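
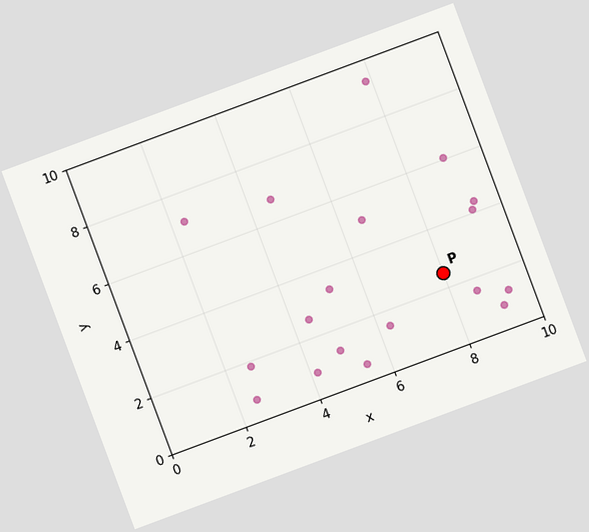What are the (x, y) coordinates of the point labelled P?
(8, 2.5)

The chart is tilted about 20° counter-clockwise. Following the gridlines from P to each axis, P sits at (8, 2.5).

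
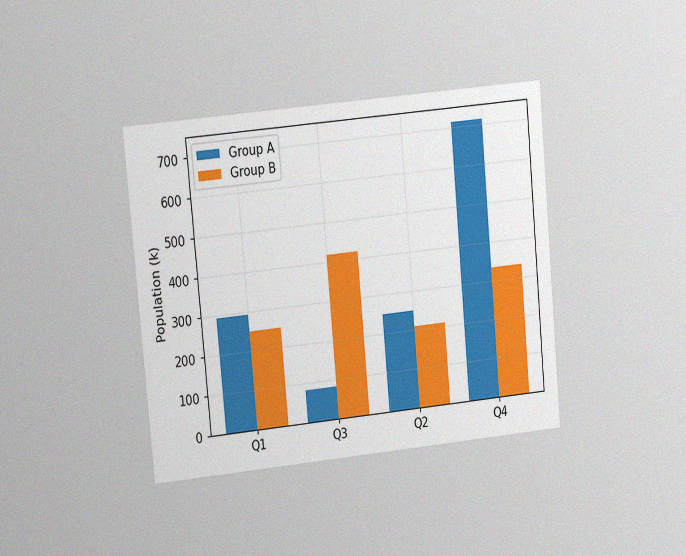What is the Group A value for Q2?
The chart is tilted about 5° counter-clockwise and viewed at a slight angle, with some photo noise. The Group A bar at Q2 reaches 252k on the y-axis.

252k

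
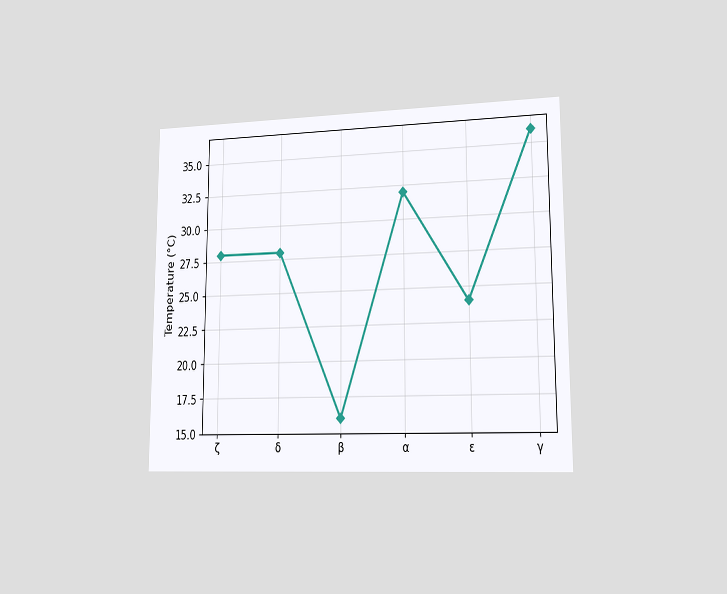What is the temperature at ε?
The chart is viewed slightly from the right. At ε, the line is at 24°C.

24°C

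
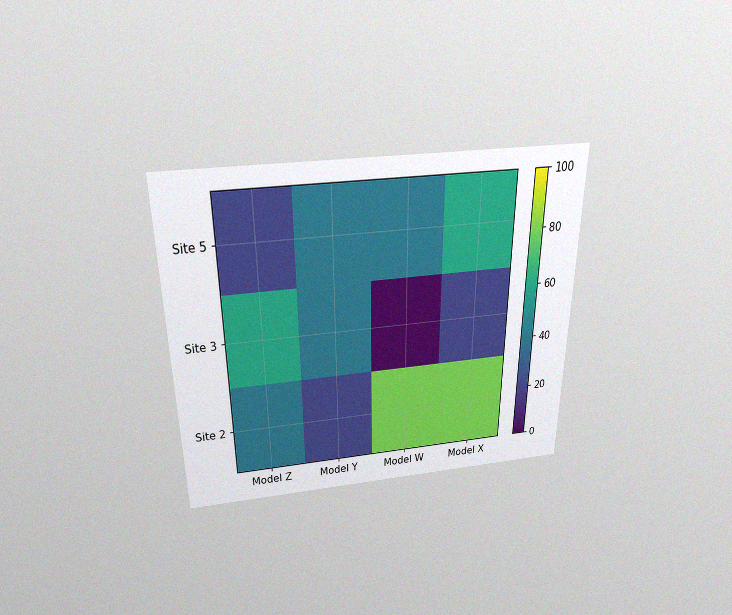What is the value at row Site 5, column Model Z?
20

The chart is viewed slightly from above, with some photo noise. Matching cell (Site 5, Model Z) against the colorbar gives 20.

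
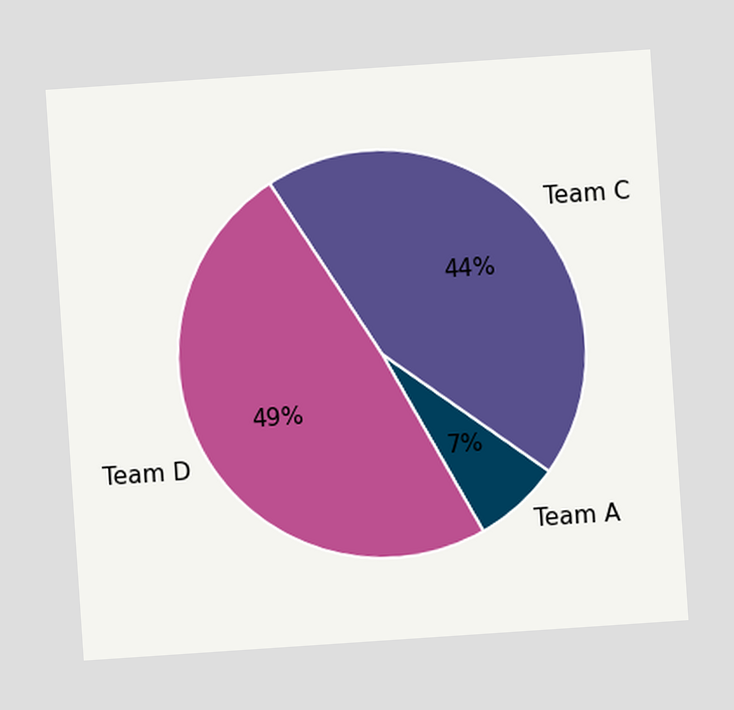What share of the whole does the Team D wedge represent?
49%

The chart is tilted about 4° counter-clockwise. The Team D slice takes up 49% of the pie.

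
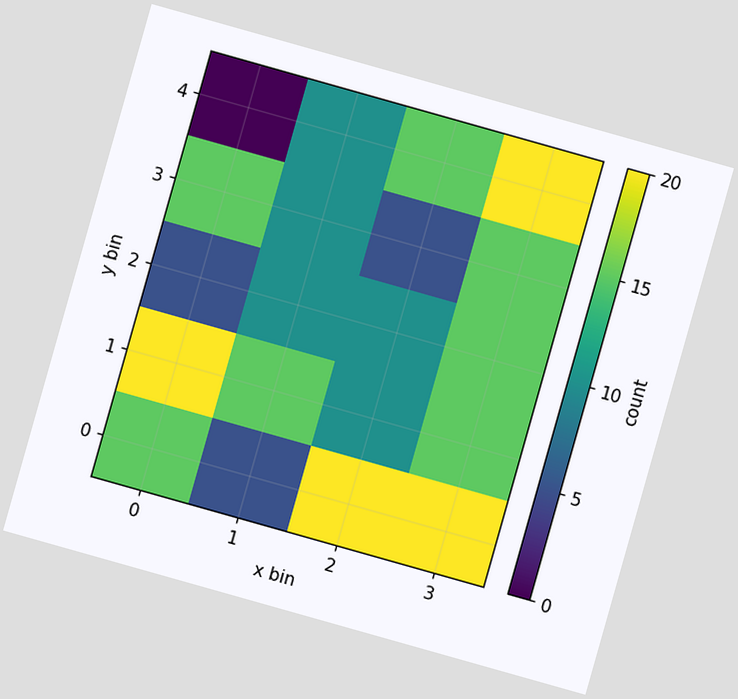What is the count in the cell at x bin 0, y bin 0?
15

The chart is tilted about 16° clockwise. Matching the cell (0, 0) against the colorbar gives 15.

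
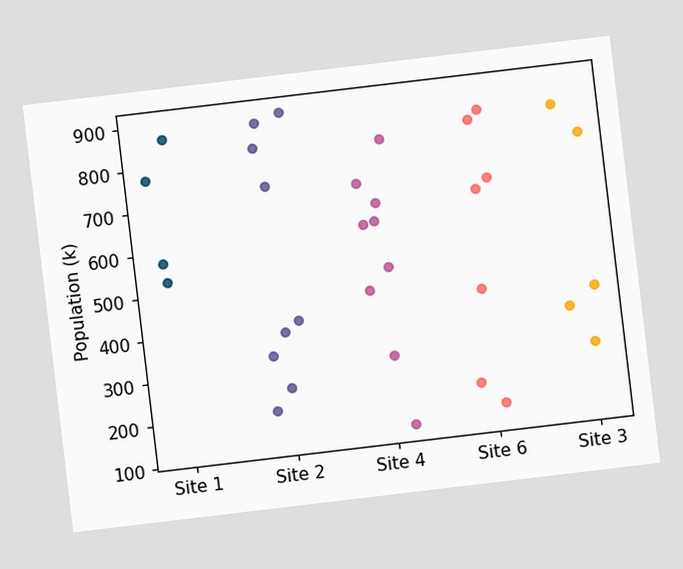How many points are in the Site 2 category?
The chart is tilted about 7° counter-clockwise. Counting the markers in the Site 2 column gives 9.

9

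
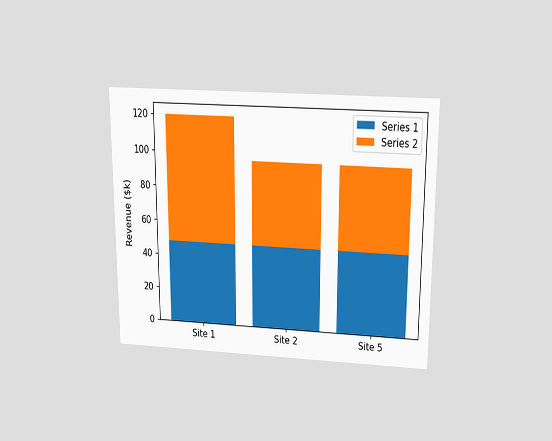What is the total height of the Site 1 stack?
The chart is viewed slightly from above. The Site 1 stack's top reaches $120k on the y-axis.

$120k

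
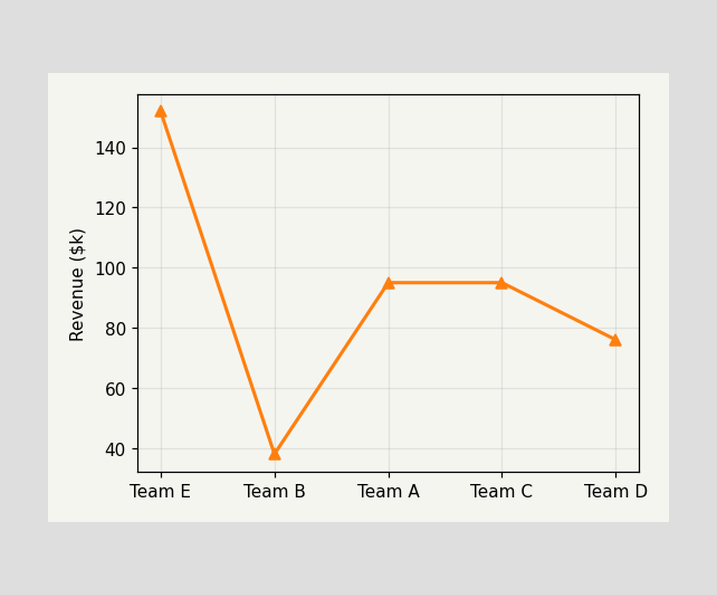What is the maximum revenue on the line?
$152k

The highest point is at Team E, and reading across to the y-axis gives $152k.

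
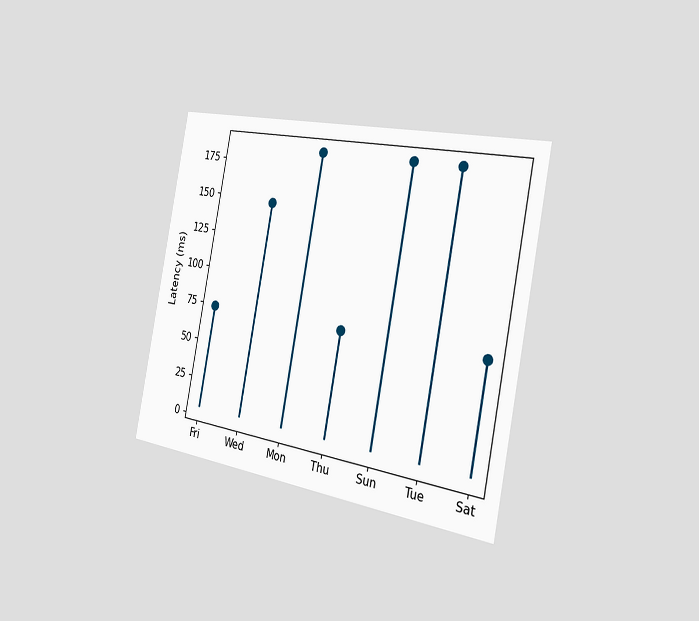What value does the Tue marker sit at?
The chart is tilted about 11° clockwise and viewed slightly from the right. The Tue marker sits at 185ms.

185ms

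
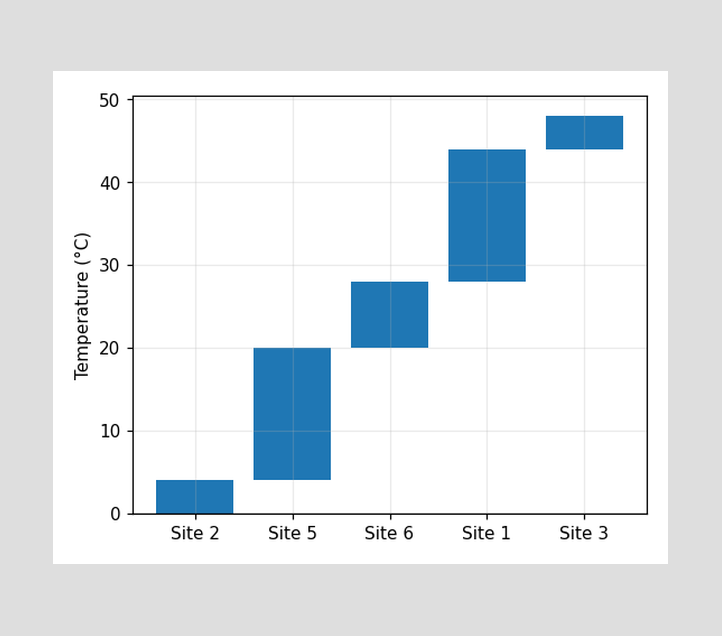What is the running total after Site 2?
After Site 2 the running total reaches 4°C.

4°C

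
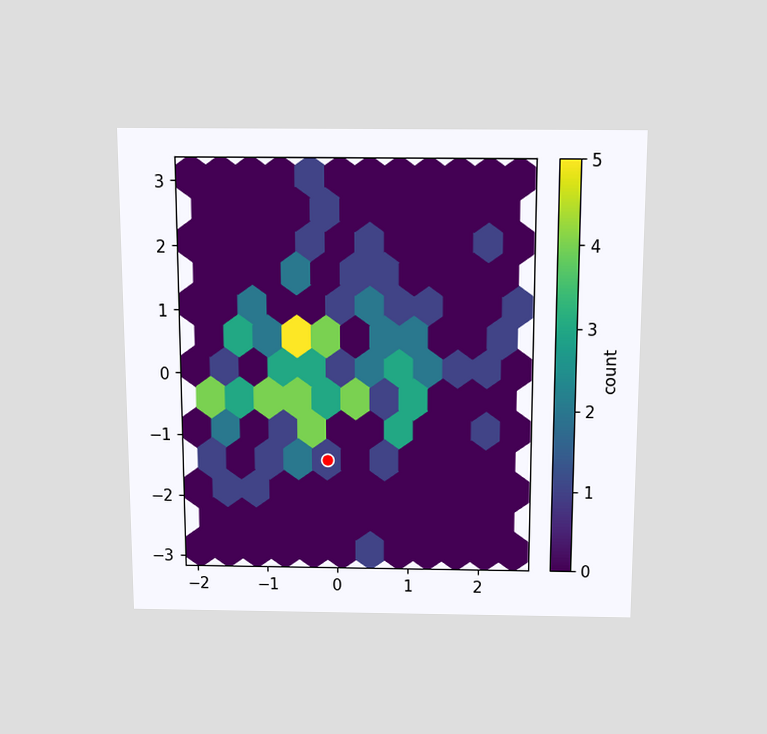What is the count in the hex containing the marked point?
1

The chart is viewed slightly from above. The marked hex reads 1 on the colorbar.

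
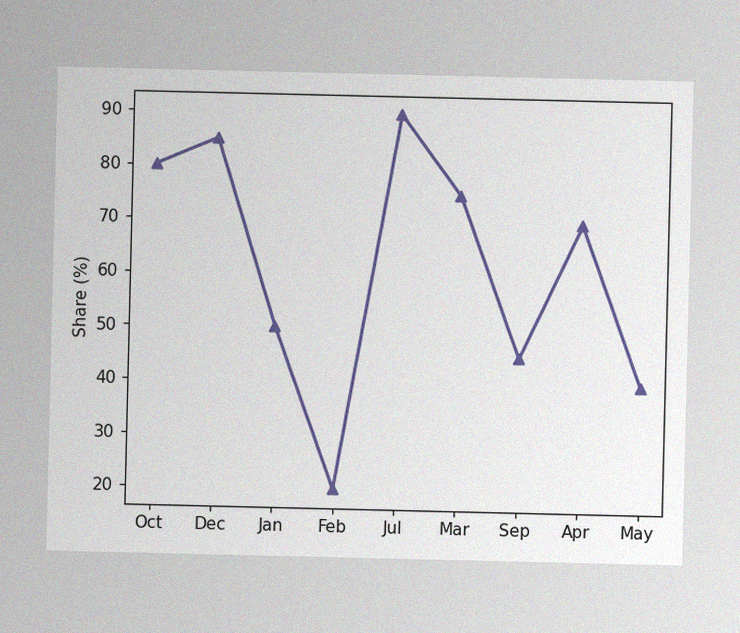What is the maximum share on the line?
The image has some photo noise and uneven lighting. The highest point is at Jul, and reading across to the y-axis gives 90%.

90%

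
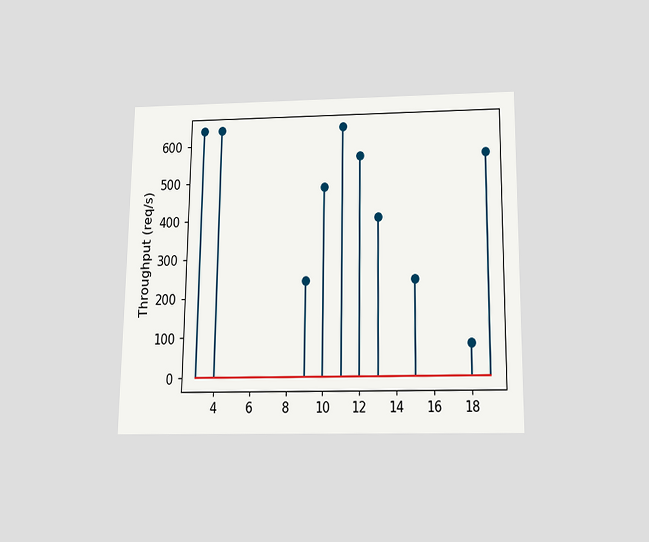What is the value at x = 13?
400req/s

The chart is viewed slightly from below. The stem at x=13 reaches 400req/s.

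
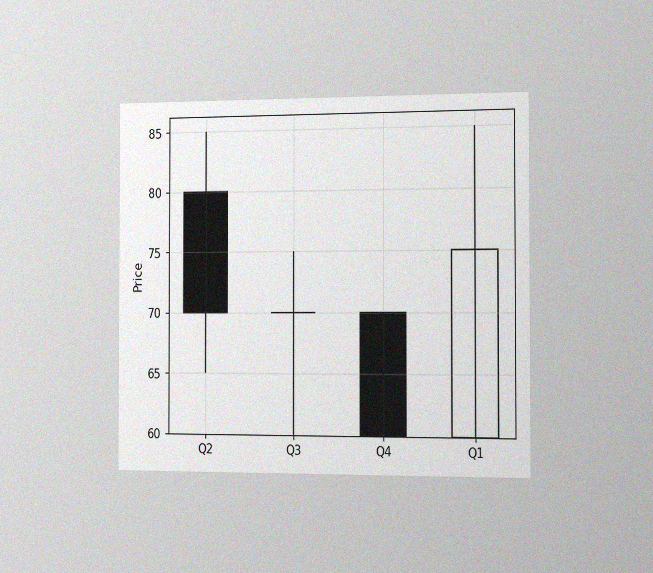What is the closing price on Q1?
The chart is viewed slightly from the right, with some photo noise. The Q1 candle closes at 75.

75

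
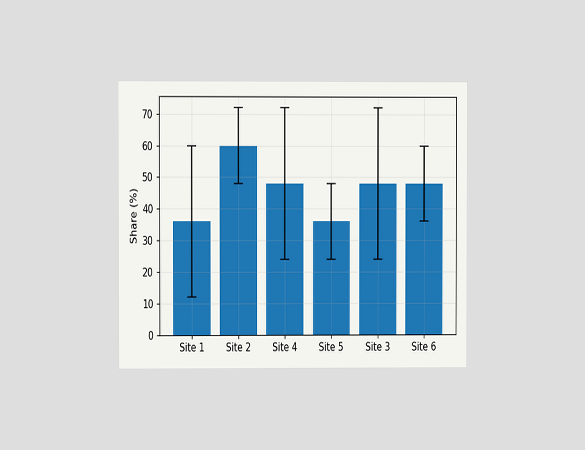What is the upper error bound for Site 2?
The chart is viewed at a slight angle. The Site 2 bar's upper whisker reaches 72%.

72%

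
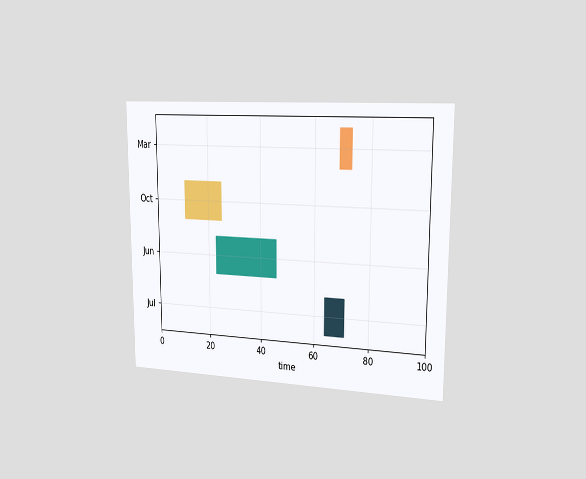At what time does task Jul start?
64

The chart is viewed slightly from the right. The Jul bar begins at t=64.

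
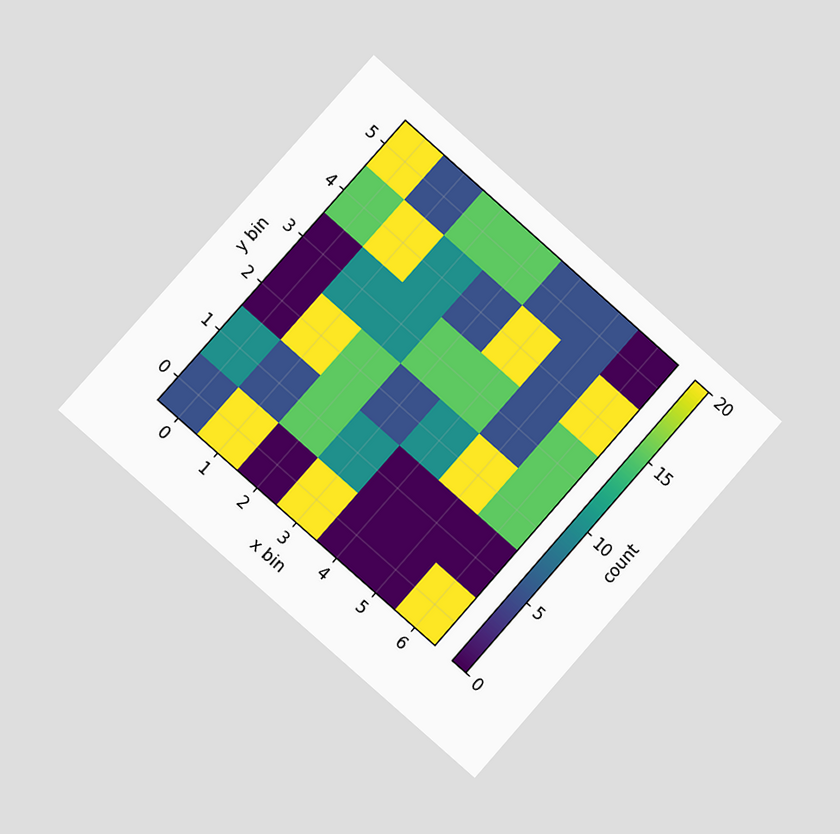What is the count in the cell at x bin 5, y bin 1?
The chart is tilted about 41° clockwise and viewed at a slight angle. Matching the cell (5, 1) against the colorbar gives 0.

0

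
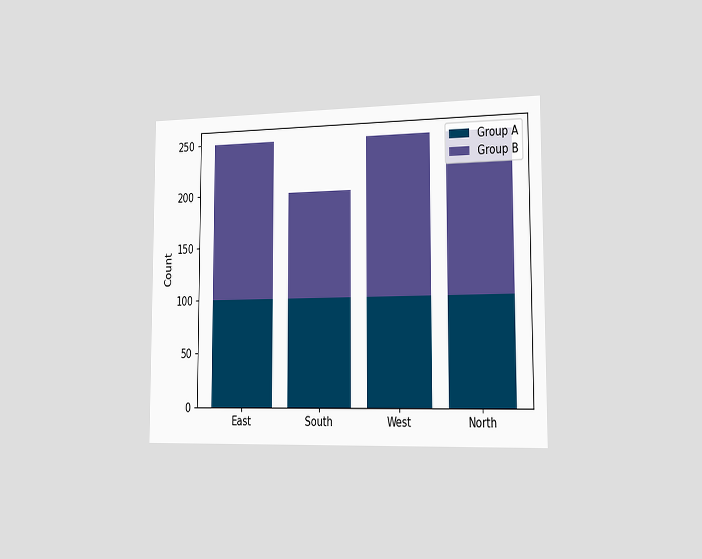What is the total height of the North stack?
The chart is viewed slightly from the right. The North stack's top reaches 250 on the y-axis.

250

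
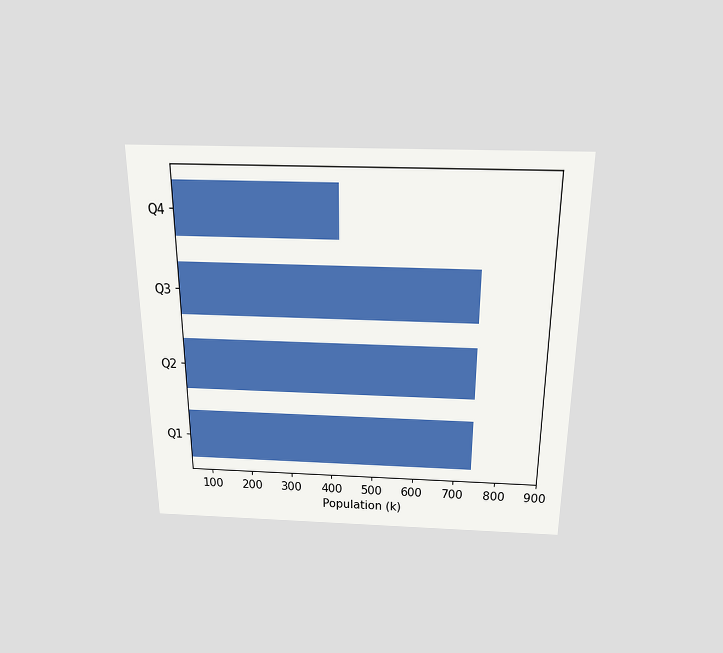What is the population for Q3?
The chart is viewed slightly from above. Reading along the chart's x-axis, the Q3 bar reaches 742k.

742k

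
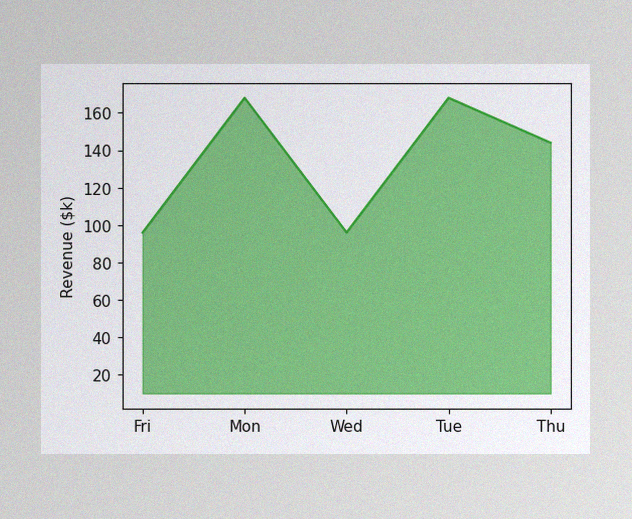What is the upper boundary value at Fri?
The image has some photo noise and uneven lighting. At Fri the upper boundary is at $96k.

$96k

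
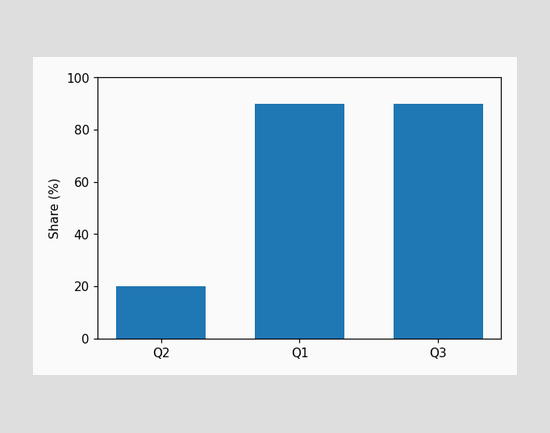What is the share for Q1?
90%

Reading along the chart's y-axis, the Q1 bar reaches 90%.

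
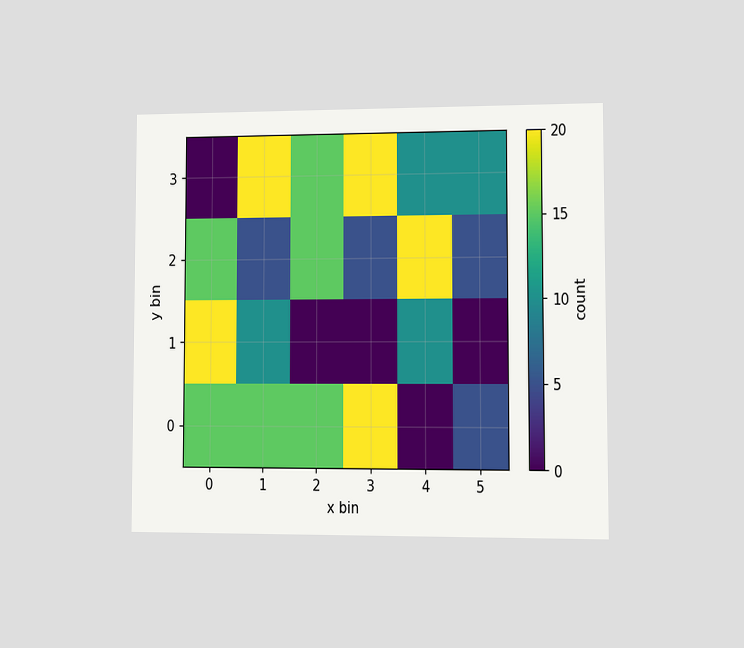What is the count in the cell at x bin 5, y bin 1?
The chart is viewed at a slight angle. Matching the cell (5, 1) against the colorbar gives 0.

0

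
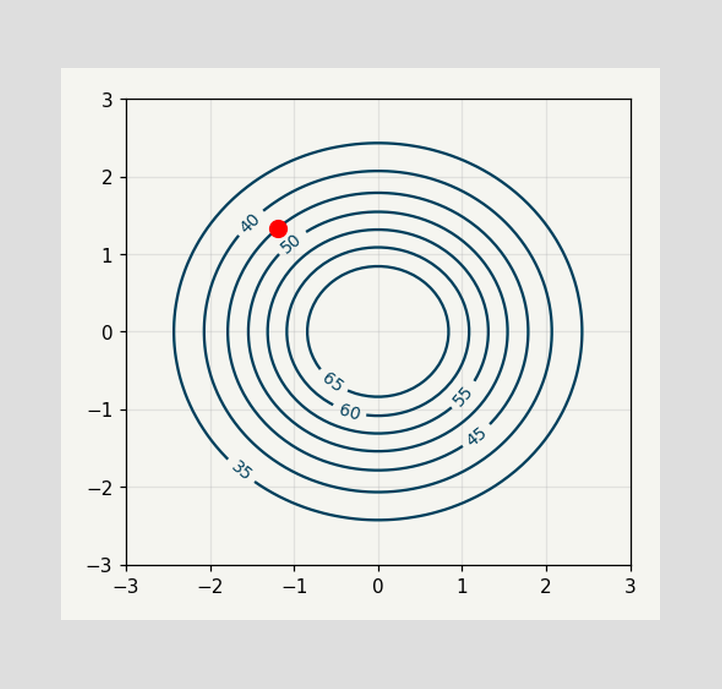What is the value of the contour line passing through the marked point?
45

The marked point sits on the contour labelled 45.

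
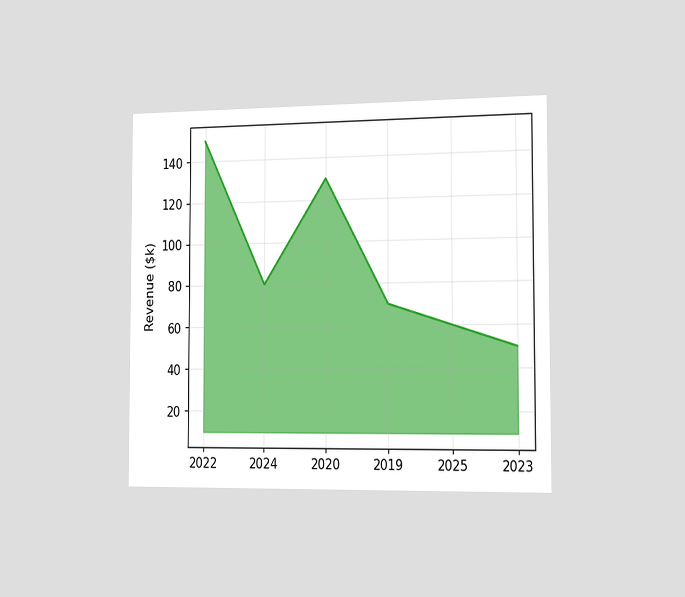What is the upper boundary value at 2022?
The chart is viewed slightly from the right. At 2022 the upper boundary is at $150k.

$150k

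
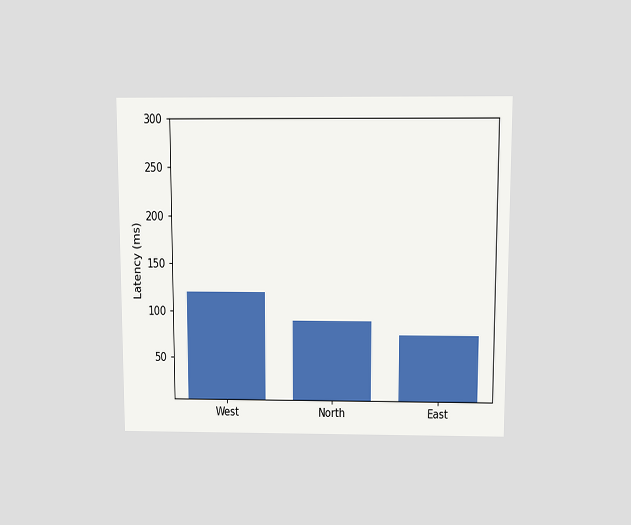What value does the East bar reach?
The chart is viewed slightly from above. Reading along the chart's y-axis, the East bar reaches 75ms.

75ms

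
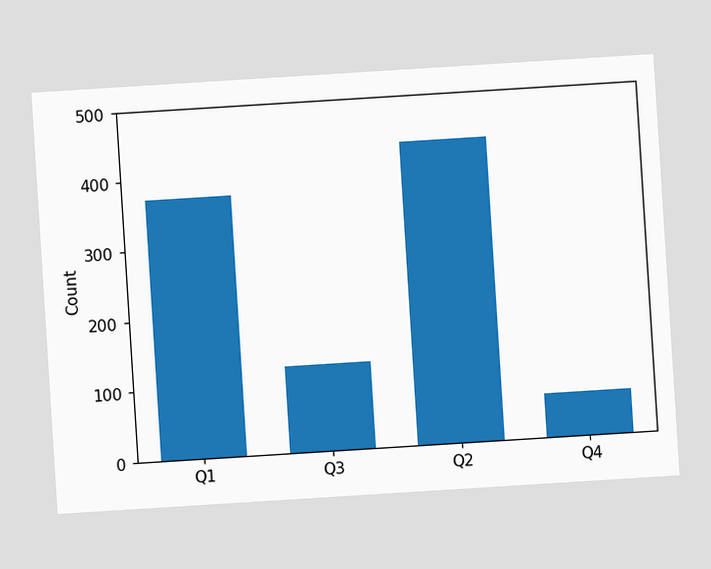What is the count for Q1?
372

The chart is tilted about 4° counter-clockwise. Reading along the chart's y-axis, the Q1 bar reaches 372.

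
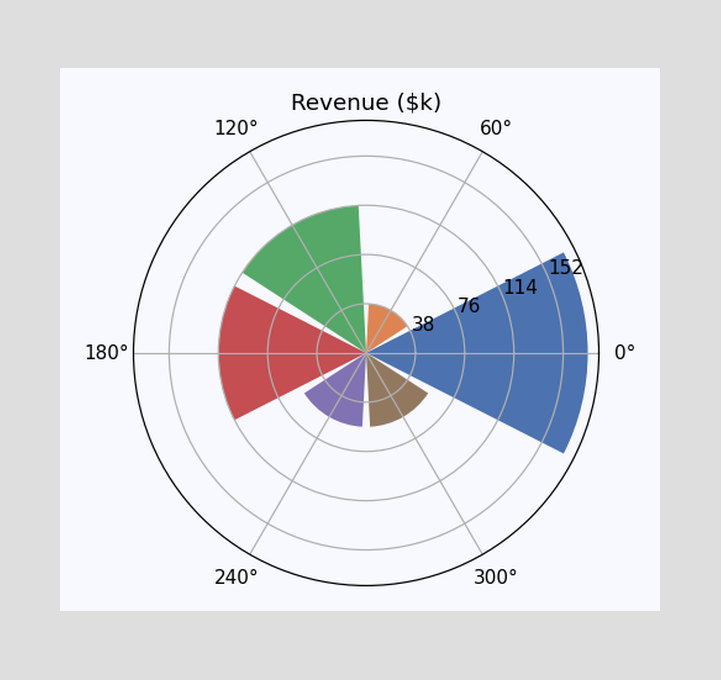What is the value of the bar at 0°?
$171k

The bar at 0° reaches $171k on the radial axis.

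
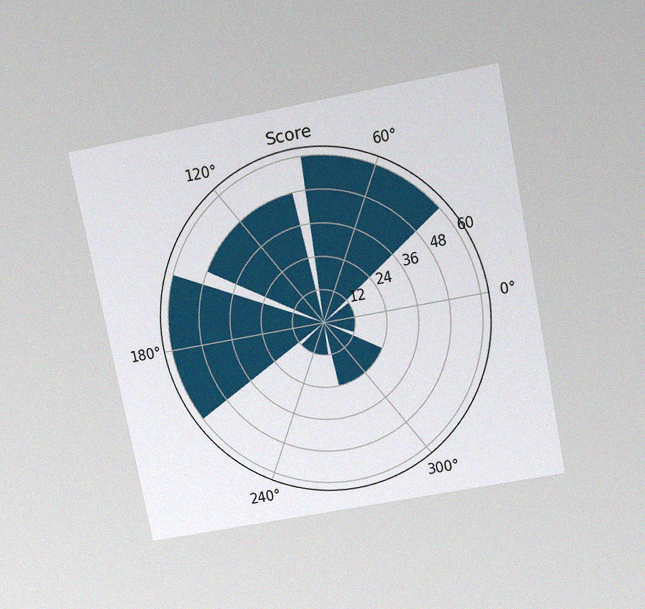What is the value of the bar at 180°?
60

The chart is tilted about 11° counter-clockwise and viewed slightly from above, with some photo noise. The bar at 180° reaches 60 on the radial axis.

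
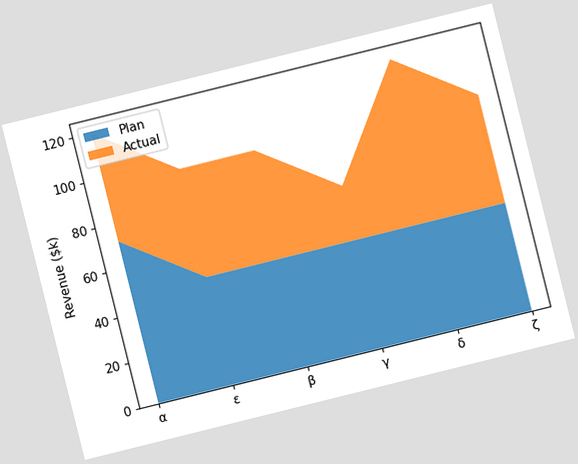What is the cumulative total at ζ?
The chart is tilted about 14° counter-clockwise. The stacked total at ζ reaches $96k.

$96k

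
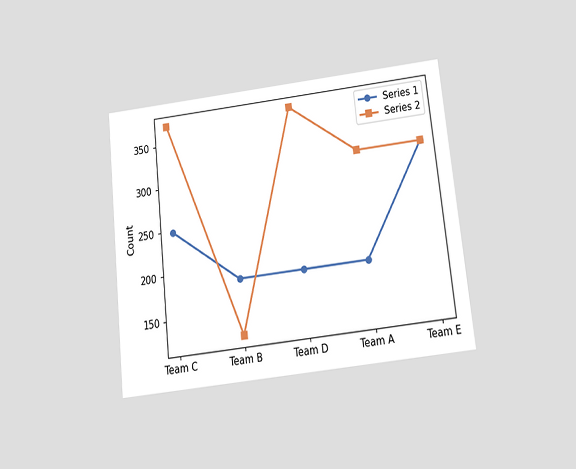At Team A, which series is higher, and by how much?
The chart is tilted about 6° counter-clockwise and viewed slightly from below. At Team A, Series 2 sits above the other line by 124.

Series 2, by 124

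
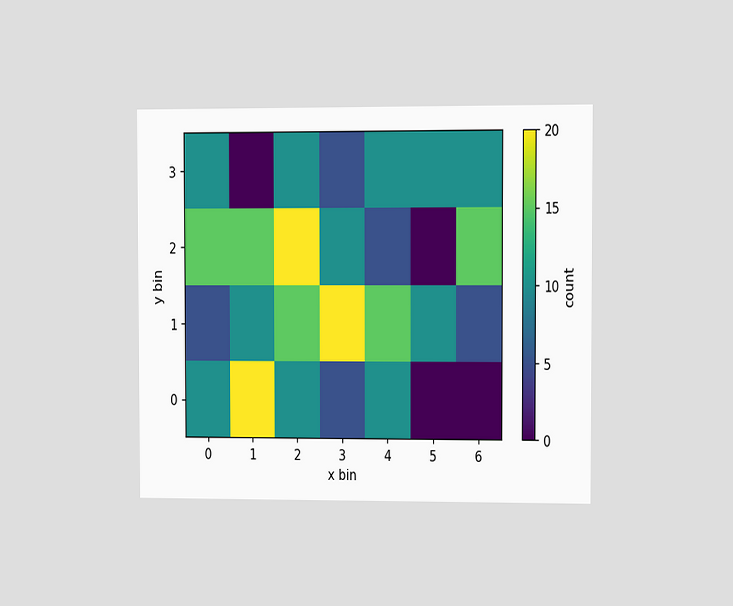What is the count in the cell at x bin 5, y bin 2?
0

The chart is viewed at a slight angle. Matching the cell (5, 2) against the colorbar gives 0.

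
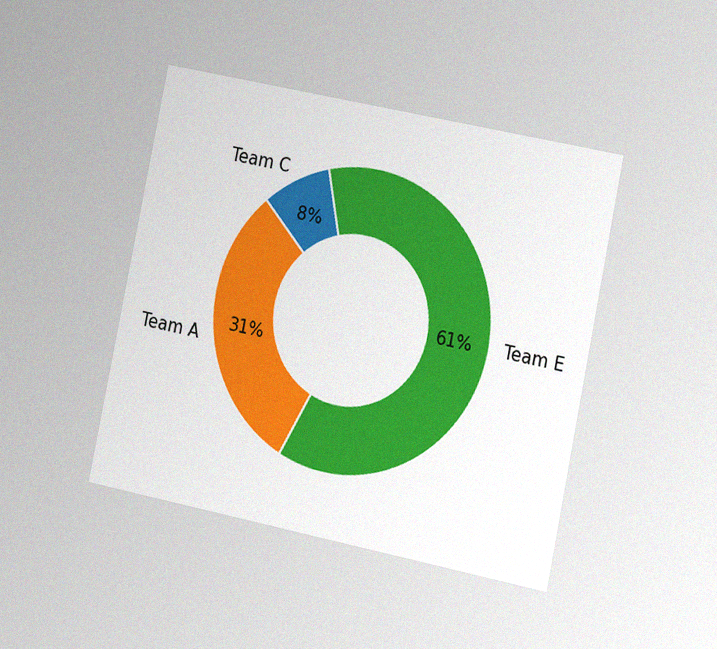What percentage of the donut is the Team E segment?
61%

The chart is tilted about 12° clockwise and viewed slightly from the right, with some photo noise. The Team E segment takes up 61% of the ring.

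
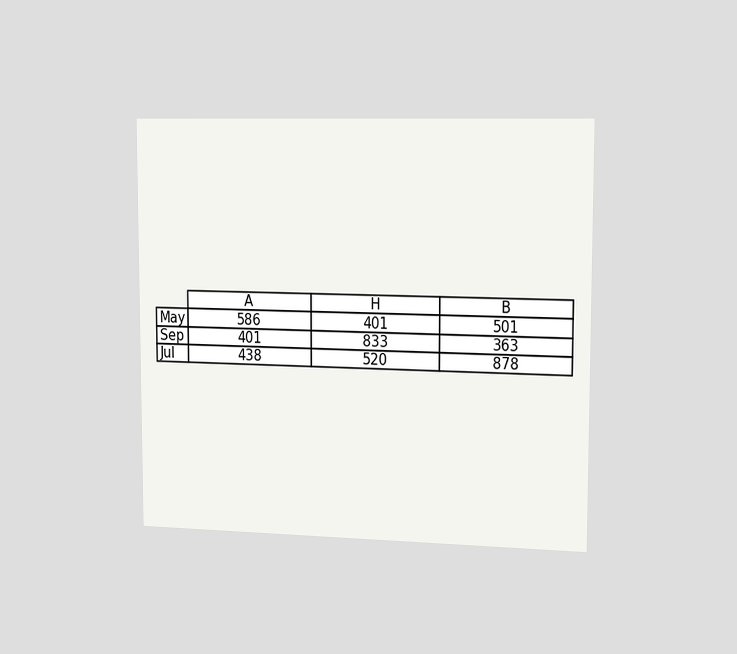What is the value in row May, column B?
501

The chart is viewed slightly from the right. The (May, B) cell reads 501.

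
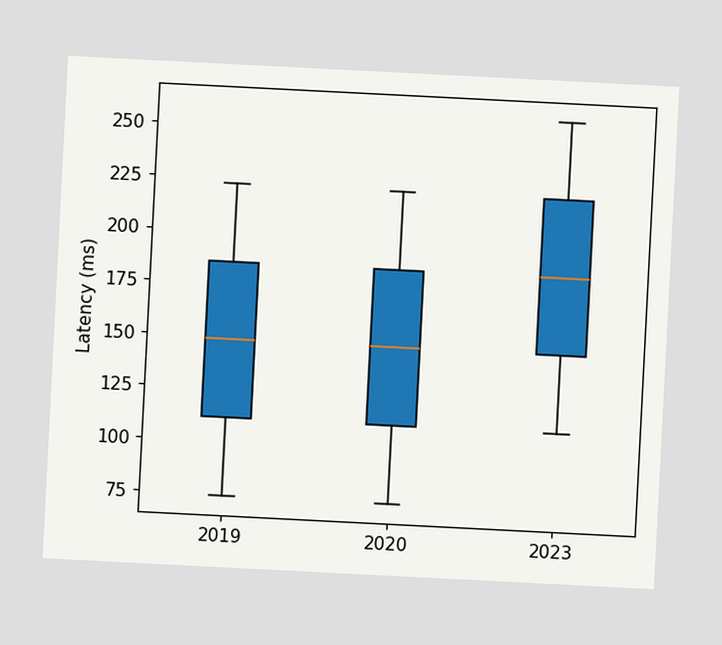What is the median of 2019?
The chart is tilted about 3° clockwise. The median line in the 2019 box sits at 148ms.

148ms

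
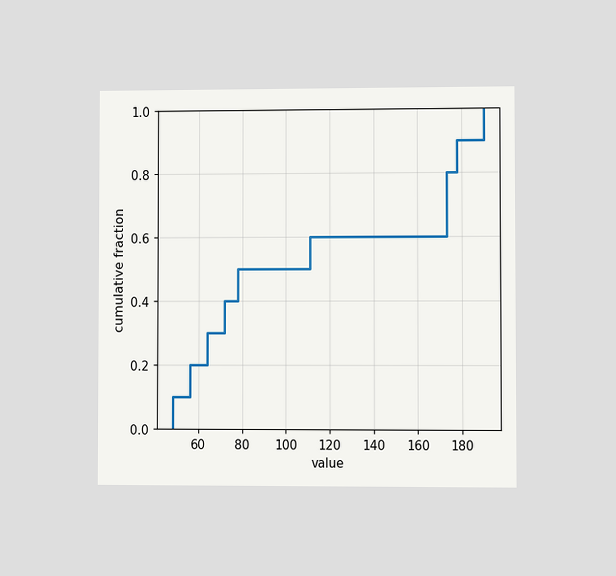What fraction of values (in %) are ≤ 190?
100%

The chart is viewed at a slight angle. At x=190 the ECDF step is at 100%.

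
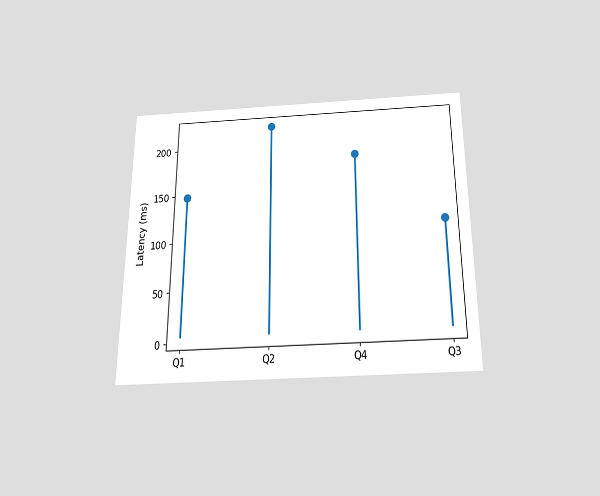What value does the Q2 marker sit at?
The chart is viewed slightly from below. The Q2 marker sits at 222ms.

222ms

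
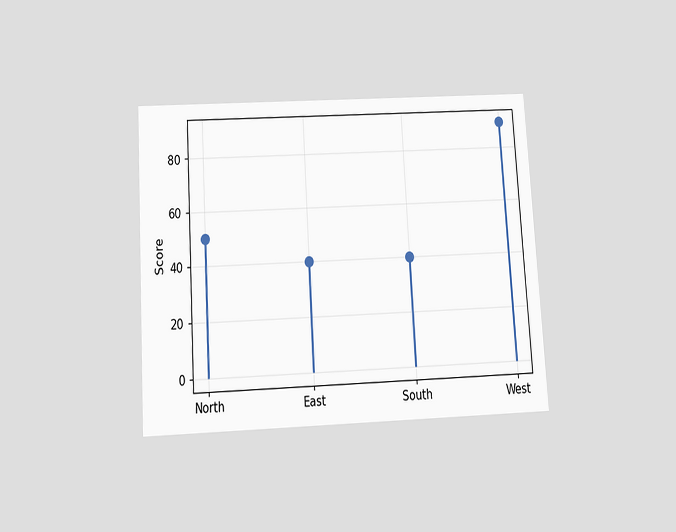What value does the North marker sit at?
50

The chart is tilted about 3° counter-clockwise and viewed slightly from below. The North marker sits at 50.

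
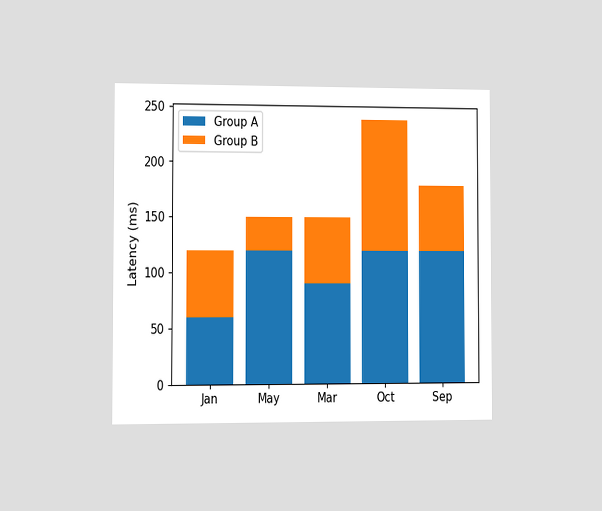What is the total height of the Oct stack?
240ms

The chart is viewed at a slight angle. The Oct stack's top reaches 240ms on the y-axis.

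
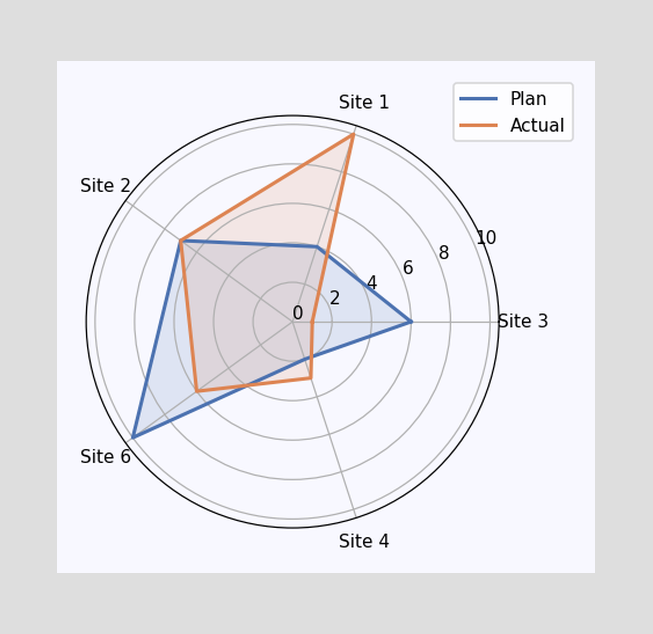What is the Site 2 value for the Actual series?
7

On the Site 2 axis, Actual reaches 7.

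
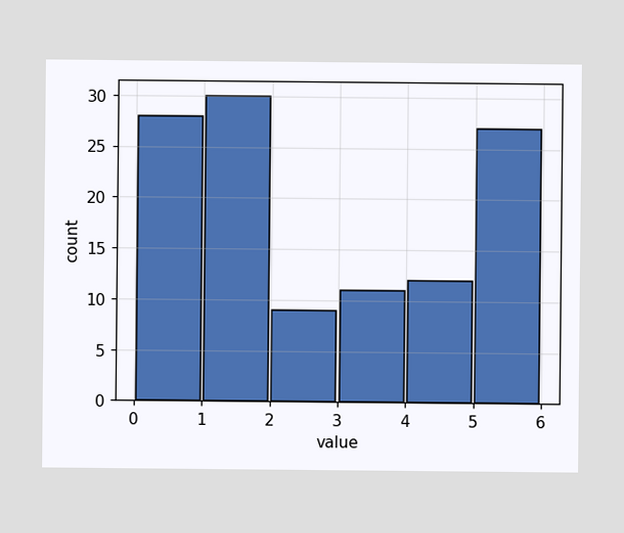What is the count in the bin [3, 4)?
11

The [3, 4) bin has height 11.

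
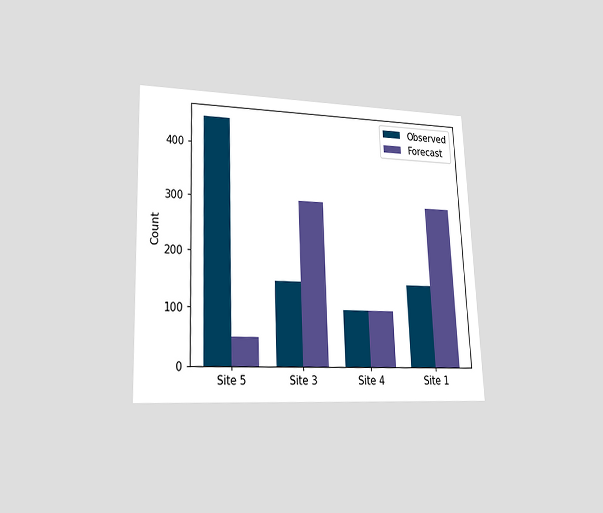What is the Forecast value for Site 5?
50

The chart is tilted about 2° counter-clockwise and viewed at a slight angle. The Forecast bar at Site 5 reaches 50 on the y-axis.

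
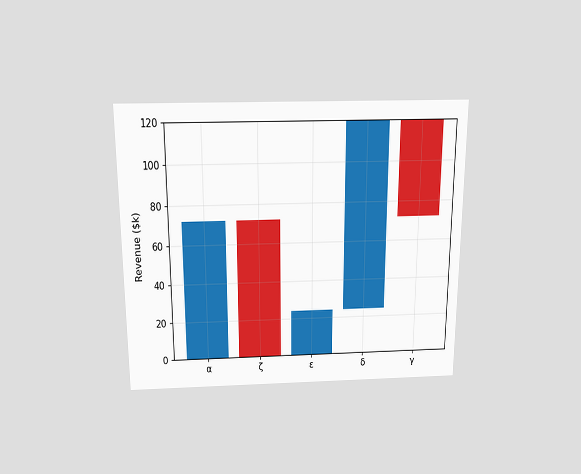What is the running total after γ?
The chart is viewed slightly from above. After γ the running total reaches $72k.

$72k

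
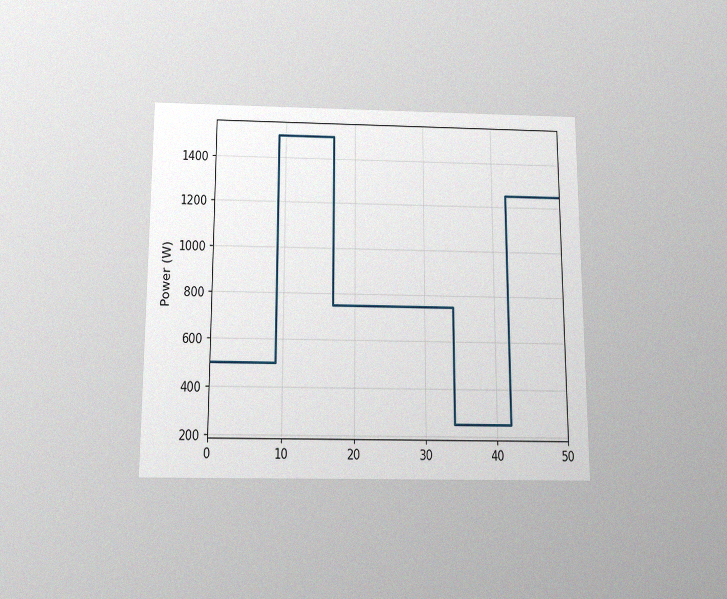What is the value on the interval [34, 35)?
The chart is viewed slightly from below, with some photo noise. On [34, 35) the step sits at 250W.

250W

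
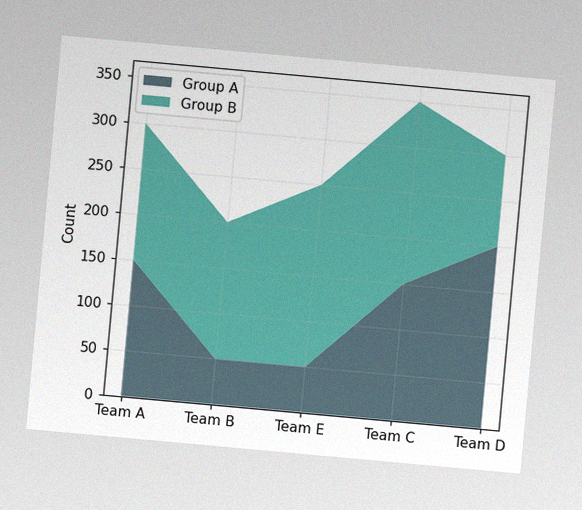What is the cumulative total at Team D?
300

The chart is tilted about 5° clockwise, with some photo noise. The stacked total at Team D reaches 300.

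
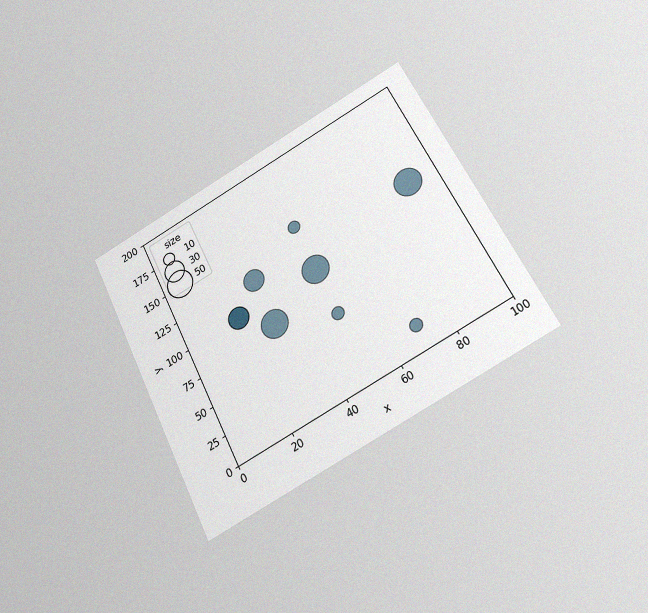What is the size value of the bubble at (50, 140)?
The chart is tilted about 27° counter-clockwise and viewed at a slight angle, with some photo noise. Matching the bubble at (50, 140) against the size legend gives 10.

10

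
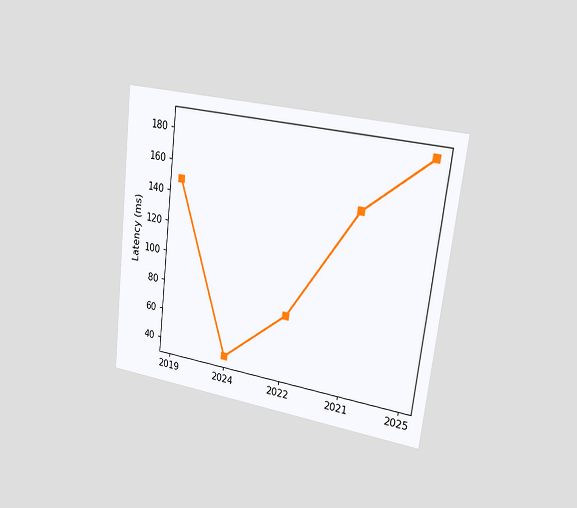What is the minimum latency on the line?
37ms

The chart is tilted about 7° clockwise and viewed slightly from the right. The lowest point is at 2024, and reading across to the y-axis gives 37ms.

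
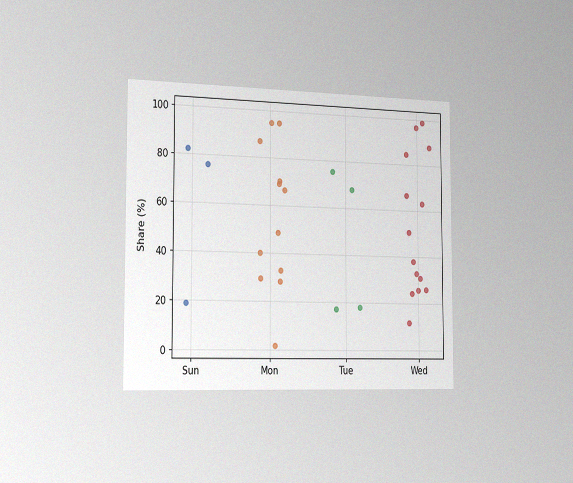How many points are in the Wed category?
The chart is viewed slightly from the left, with some photo noise. Counting the markers in the Wed column gives 14.

14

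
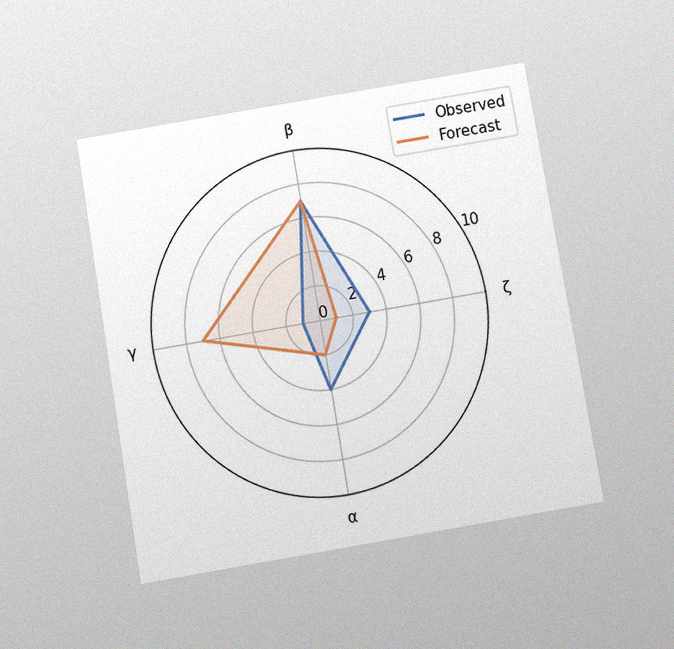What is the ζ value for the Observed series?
3

The chart is tilted about 10° counter-clockwise and viewed slightly from below, with some photo noise. On the ζ axis, Observed reaches 3.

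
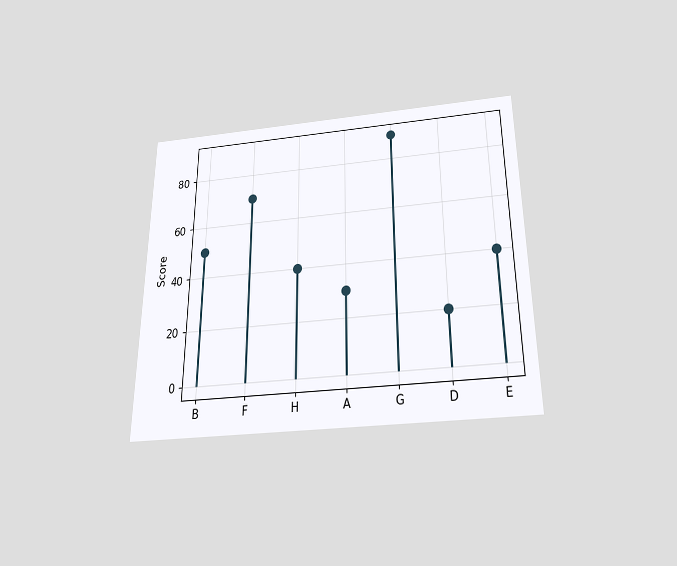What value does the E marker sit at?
The chart is viewed slightly from below. The E marker sits at 40.

40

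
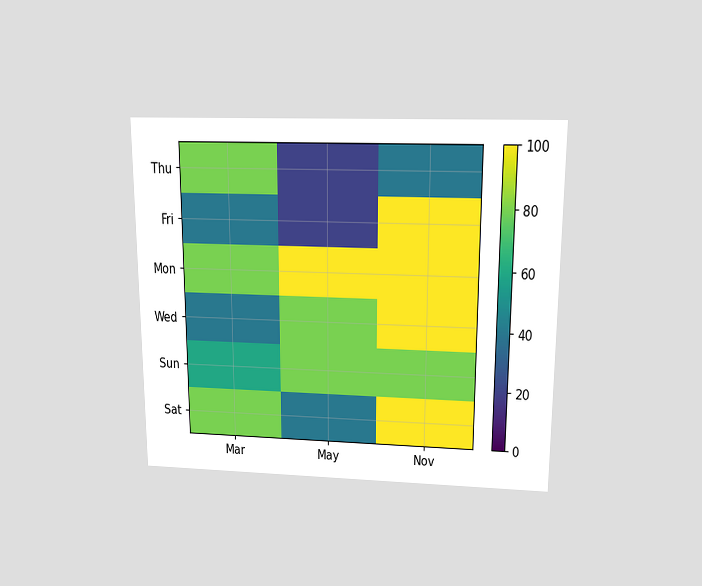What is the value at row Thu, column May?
The chart is viewed slightly from above. Matching cell (Thu, May) against the colorbar gives 20.

20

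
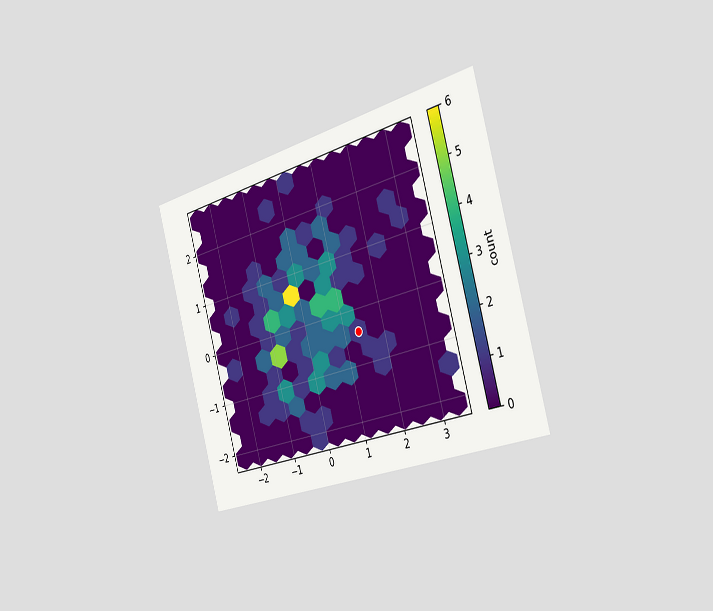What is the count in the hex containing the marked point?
1

The chart is tilted about 16° counter-clockwise and viewed slightly from the right. The marked hex reads 1 on the colorbar.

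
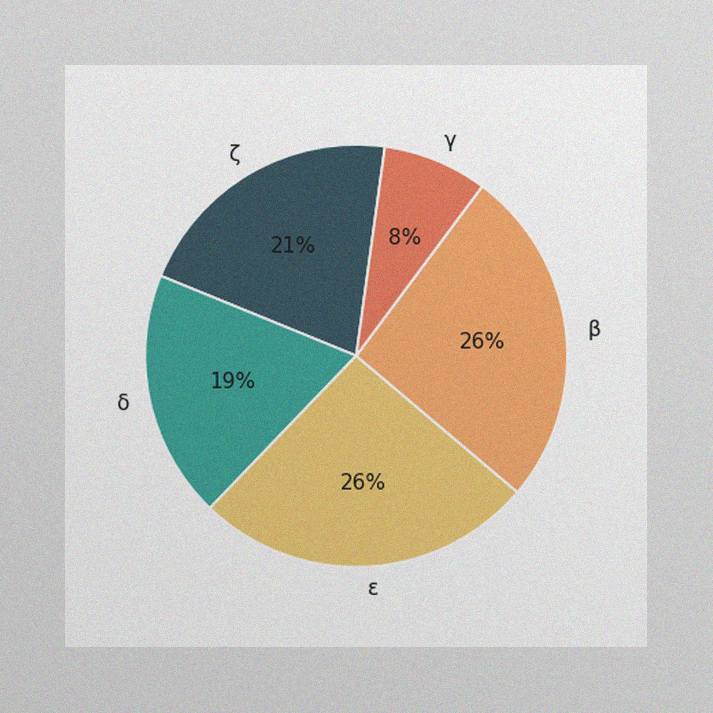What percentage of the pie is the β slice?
26%

The image has some photo noise and uneven lighting. The β slice takes up 26% of the pie.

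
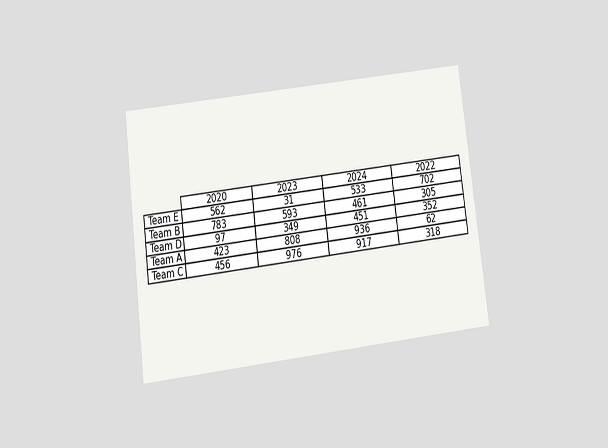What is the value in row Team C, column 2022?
The chart is tilted about 7° counter-clockwise and viewed slightly from below. The (Team C, 2022) cell reads 318.

318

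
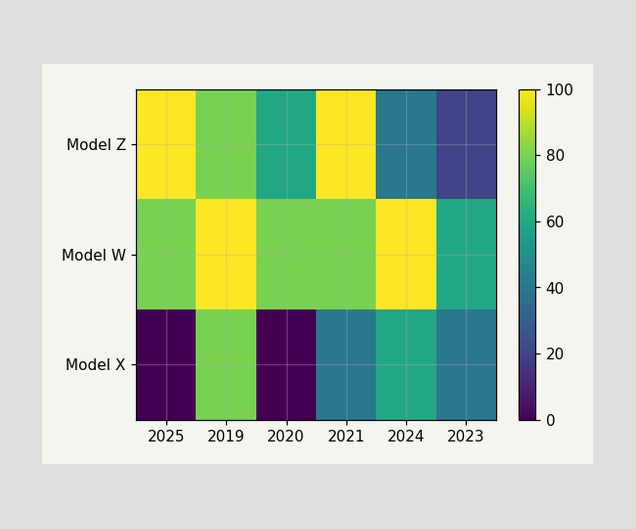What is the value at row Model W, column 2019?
100

Matching cell (Model W, 2019) against the colorbar gives 100.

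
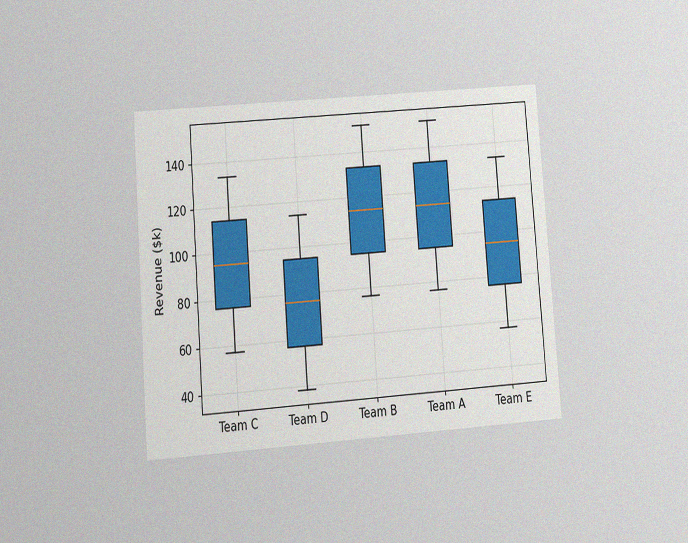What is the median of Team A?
The chart is tilted about 4° counter-clockwise and viewed at a slight angle, with some photo noise. The median line in the Team A box sits at $114k.

$114k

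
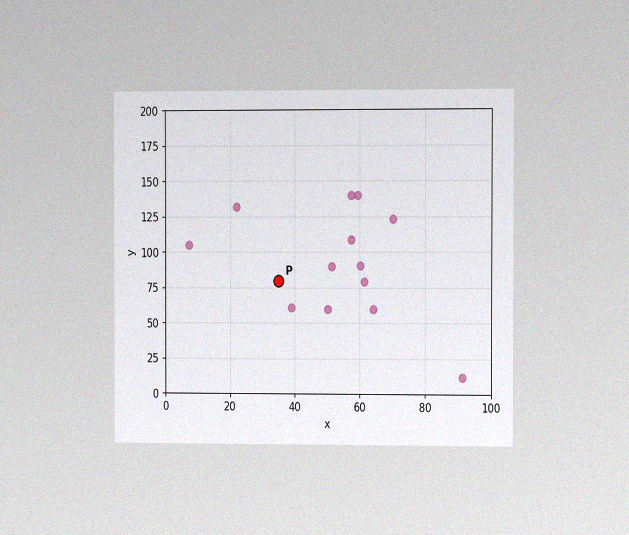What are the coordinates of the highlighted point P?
The chart is viewed slightly from the right, with some photo noise. Following the gridlines from P to each axis, P sits at (35, 80).

(35, 80)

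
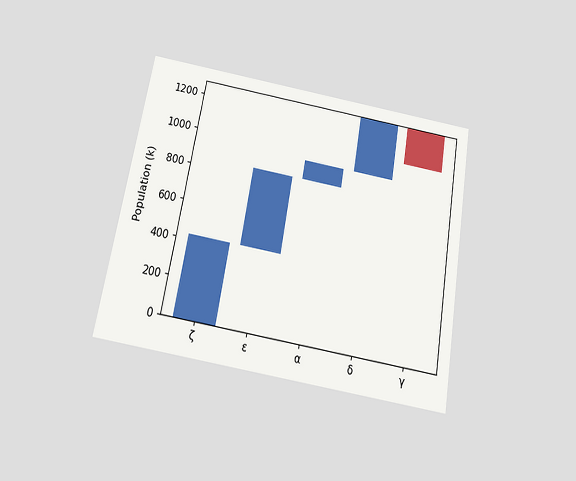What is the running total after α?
The chart is tilted about 10° clockwise and viewed slightly from below. After α the running total reaches 954k.

954k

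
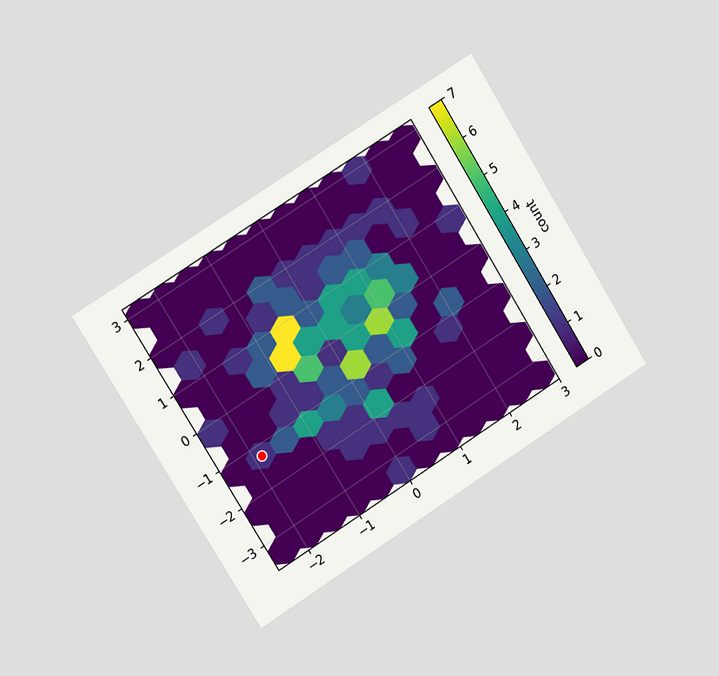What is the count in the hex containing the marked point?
1

The chart is tilted about 32° counter-clockwise and viewed slightly from the left. The marked hex reads 1 on the colorbar.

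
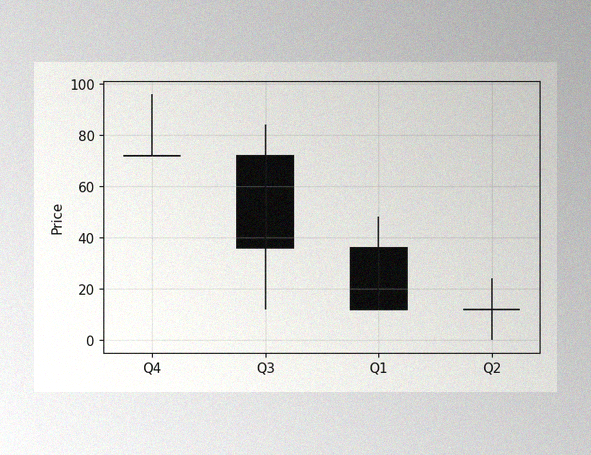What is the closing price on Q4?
72

The image has some photo noise and uneven lighting. The Q4 candle closes at 72.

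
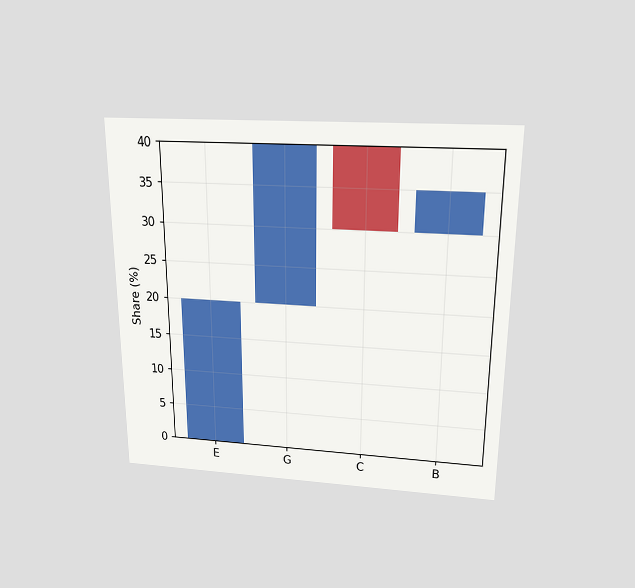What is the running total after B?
The chart is viewed slightly from above. After B the running total reaches 35%.

35%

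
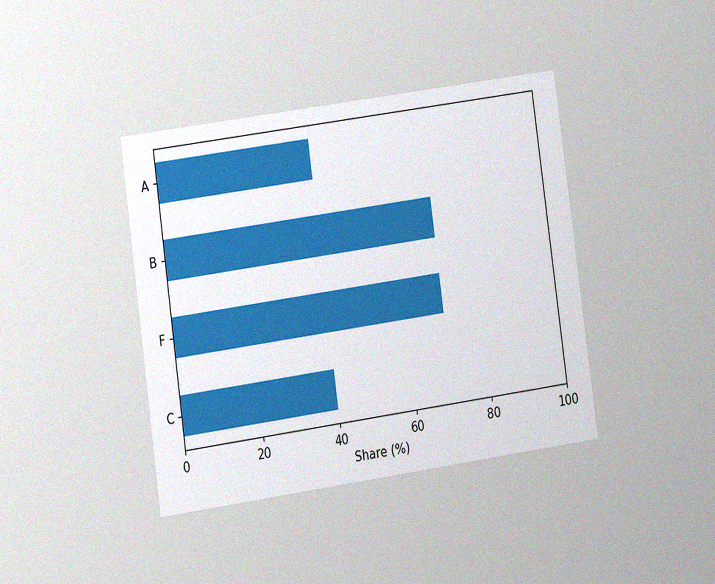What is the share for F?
70%

The chart is tilted about 8° counter-clockwise and viewed at a slight angle, with some photo noise. Reading along the chart's x-axis, the F bar reaches 70%.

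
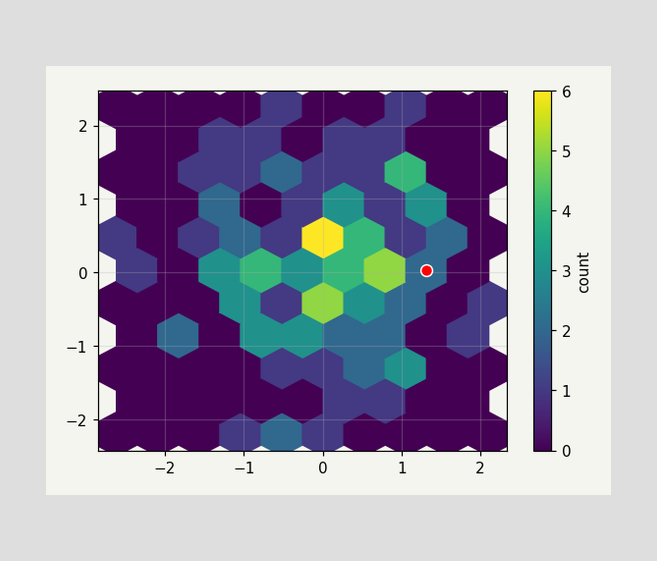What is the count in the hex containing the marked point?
2

The marked hex reads 2 on the colorbar.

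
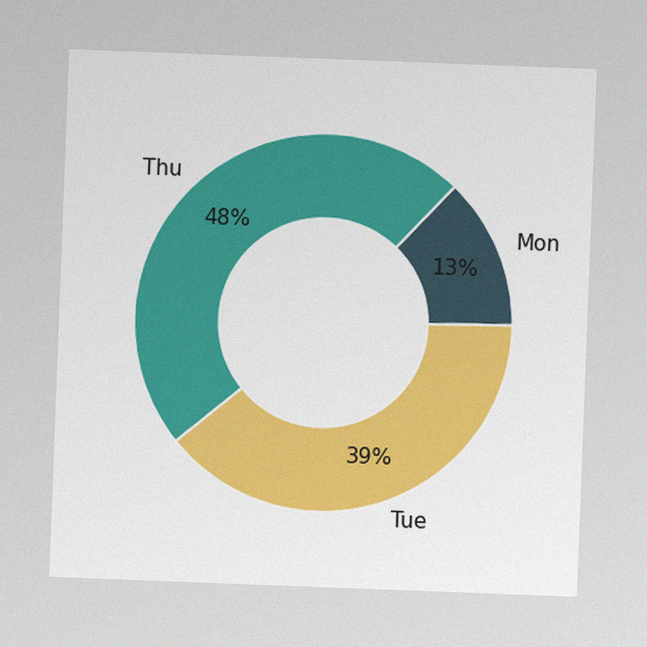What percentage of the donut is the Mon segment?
The chart is tilted about 2° clockwise, with some photo noise. The Mon segment takes up 13% of the ring.

13%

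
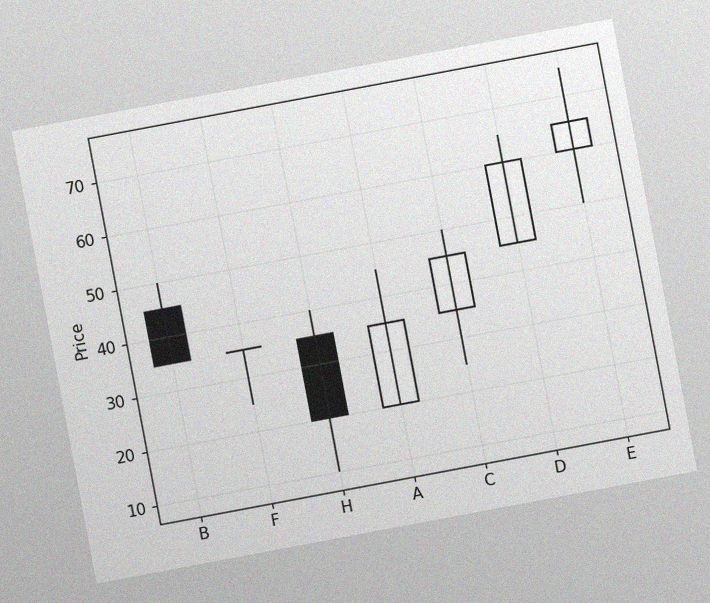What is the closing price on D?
60

The chart is tilted about 11° counter-clockwise, with some photo noise. The D candle closes at 60.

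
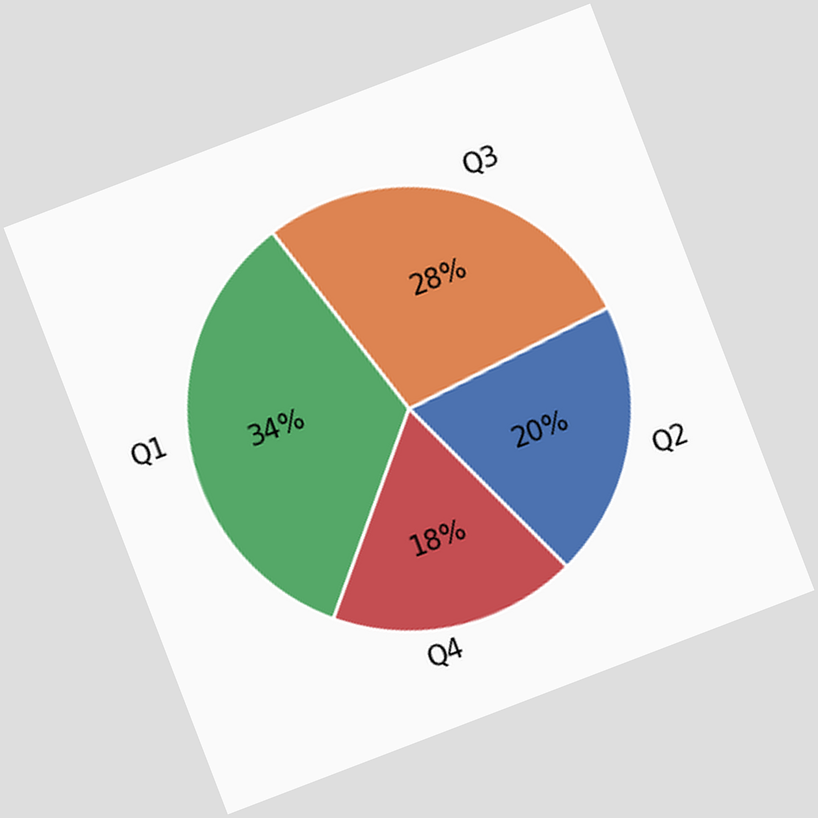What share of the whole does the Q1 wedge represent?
The chart is tilted about 21° counter-clockwise. The Q1 slice takes up 34% of the pie.

34%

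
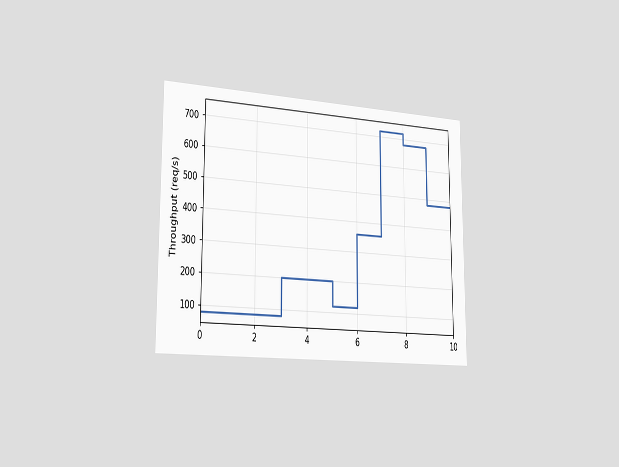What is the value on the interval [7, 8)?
720req/s

The chart is viewed slightly from the left. On [7, 8) the step sits at 720req/s.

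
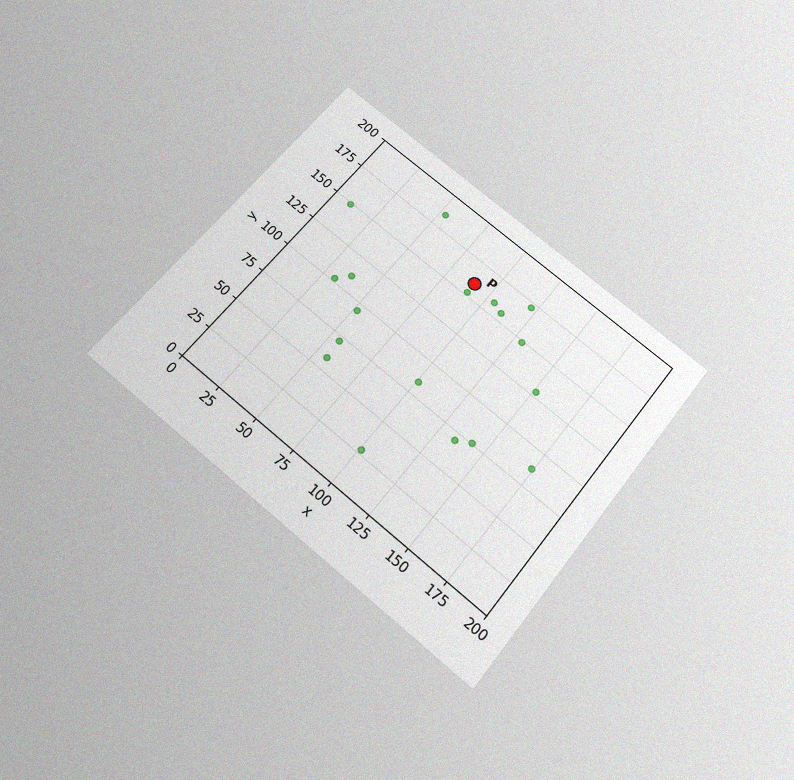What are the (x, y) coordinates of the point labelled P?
(90, 160)

The chart is tilted about 39° clockwise and viewed slightly from below, with some photo noise. Following the gridlines from P to each axis, P sits at (90, 160).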